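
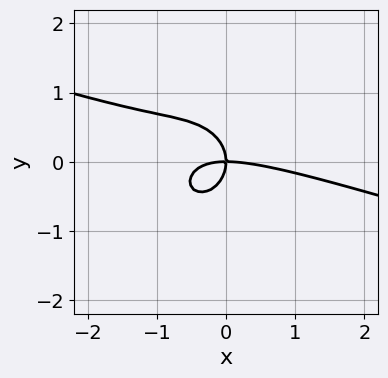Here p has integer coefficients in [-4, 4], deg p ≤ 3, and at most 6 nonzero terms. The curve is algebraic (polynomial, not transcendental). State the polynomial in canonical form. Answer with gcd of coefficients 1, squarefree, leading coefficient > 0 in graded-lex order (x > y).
x^3 + 3*x^2*y + 3*y^3 + 3*x*y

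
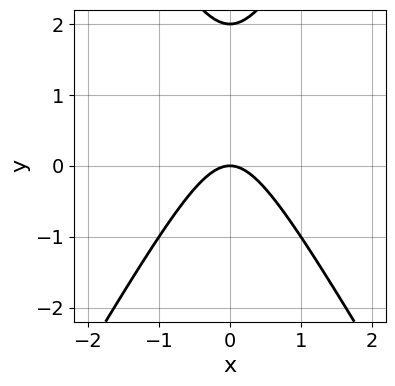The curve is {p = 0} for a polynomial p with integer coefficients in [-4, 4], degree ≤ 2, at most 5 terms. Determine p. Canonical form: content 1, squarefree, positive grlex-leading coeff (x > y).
3*x^2 - y^2 + 2*y

(a) The degree is 2 — a generic line meets the curve in up to 2 points.
(b) Symmetries: it's symmetric under x → −x, forcing even powers of x.
(c) From the axis intercepts and sections: among the integer gridlines, it crosses the y-axis at y ∈ {0, 2}; it crosses the x-axis at the gridline x = 0.
(d) The integer polynomial consistent with all of this is the stated p.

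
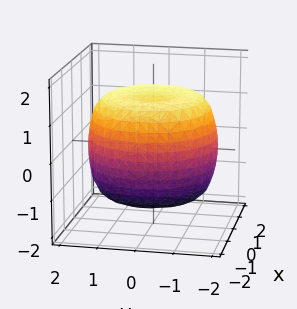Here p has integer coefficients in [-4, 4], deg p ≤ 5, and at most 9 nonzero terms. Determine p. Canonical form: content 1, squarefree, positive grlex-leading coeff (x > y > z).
x^4 + 2*x^2*y^2 + y^4 - 2*x^2 - 2*y^2 + 2*z^2 - 3

First, deg p = 4. A generic line meets the surface in up to 4 points.
Then, symmetries: the surface is invariant under rotation about z: p = q(x² + y², z).
Next, checking where it meets the axes: a circular section at z = 1 has radius between 1 and 2.
Finally, these observations pin down the coefficients.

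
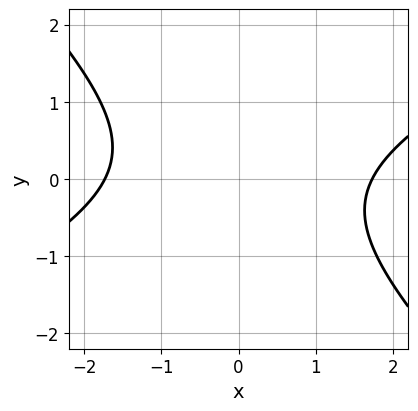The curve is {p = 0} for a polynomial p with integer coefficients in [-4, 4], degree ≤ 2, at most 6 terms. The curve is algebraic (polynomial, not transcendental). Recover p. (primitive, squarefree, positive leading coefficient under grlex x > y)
First, the degree is 2 — a generic line meets the curve in up to 2 points.
Then, observable constraints: the curve avoids every integer y-axis point in the box.
Finally, matching integer coefficients to the picture gives p.

x^2 - x*y - 2*y^2 - 3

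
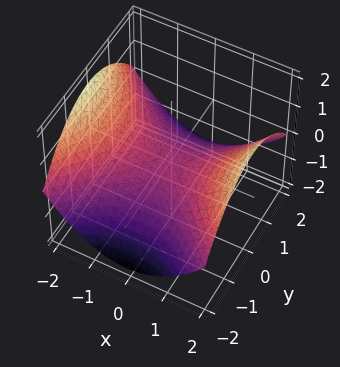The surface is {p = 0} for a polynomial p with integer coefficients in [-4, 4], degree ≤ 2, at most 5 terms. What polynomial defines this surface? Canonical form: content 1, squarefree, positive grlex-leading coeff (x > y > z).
x^2 - y^2 - 3*z

First, degree: a hyperbolic paraboloid; a quadric, so deg p = 2.
Next, symmetries: it's symmetric under x → −x, forcing even powers of x; mirror symmetry y ↦ −y ⇒ only even powers of y.
Then, observable constraints: it meets the x-axis at x = 0 (among the integer gridlines); it meets the y-axis at y = 0 (among the integer gridlines).
Finally, fitting integer coefficients to these (and the overall shape) gives p.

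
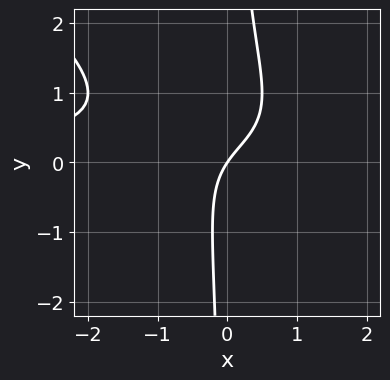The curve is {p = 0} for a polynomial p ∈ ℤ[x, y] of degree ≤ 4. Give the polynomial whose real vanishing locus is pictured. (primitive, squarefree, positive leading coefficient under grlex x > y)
(a) The degree is 3 — the shape is more complex than any degree-2 curve.
(b) Against the integer gridlines: it meets the y-axis at y = 0 (among the integer gridlines); it meets the x-axis at x = 0 (among the integer gridlines).
(c) Solving for integer coefficients yields p as stated.

2*x^2*y + 3*x*y^2 - 3*x*y + 3*x - 2*y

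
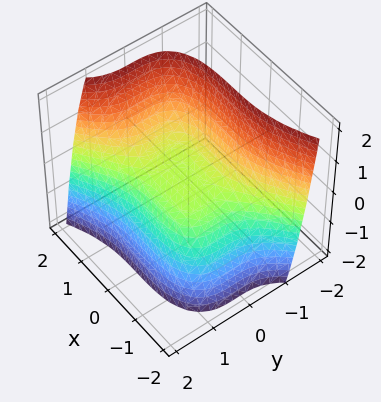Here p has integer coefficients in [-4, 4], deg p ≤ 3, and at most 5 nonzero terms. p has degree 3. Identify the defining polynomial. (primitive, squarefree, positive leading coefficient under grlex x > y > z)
deg p = 3. No degree-2 surface has this shape.
From the visible intercepts: it meets the x-axis at x = 0 (among the integer gridlines); it meets the z-axis at z = 0 (among the integer gridlines); it crosses the y-axis at the gridline y = 0.
These observations pin down the coefficients.

x^3 - 3*y^3 + y^2 - 3*z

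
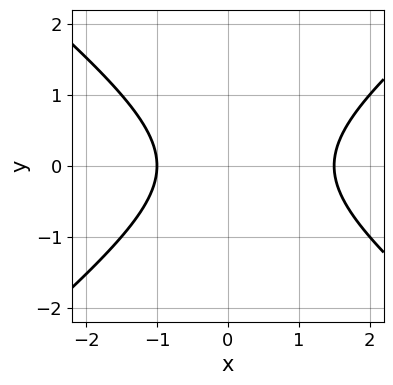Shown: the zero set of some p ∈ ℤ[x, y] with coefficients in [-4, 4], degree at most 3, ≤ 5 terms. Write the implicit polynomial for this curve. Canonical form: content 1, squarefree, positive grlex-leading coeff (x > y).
2*x^2 - 3*y^2 - x - 3

1. deg p = 2. A generic line meets the curve in up to 2 points.
2. Symmetries: mirror symmetry y ↦ −y ⇒ only even powers of y.
3. Reading off the gridlines: it meets the x-axis at x = -1 (among the integer gridlines); it misses every integer gridline on the y-axis.
4. Together with the visible shape, these determine p as stated.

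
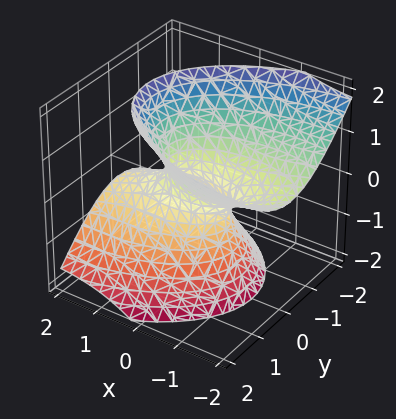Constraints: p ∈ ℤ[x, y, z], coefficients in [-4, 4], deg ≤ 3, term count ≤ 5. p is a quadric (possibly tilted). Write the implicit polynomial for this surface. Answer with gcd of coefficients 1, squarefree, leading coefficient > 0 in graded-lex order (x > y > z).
(a) deg p = 2.
(b) Against the integer gridlines: the surface avoids every integer z-axis point in the box; the x-axis gridline crossings are at x ∈ {-1, 1}.
(c) Matching integer coefficients to the picture gives p.

x^2 + 3*x*z + 3*y^2 - 2*z^2 - 1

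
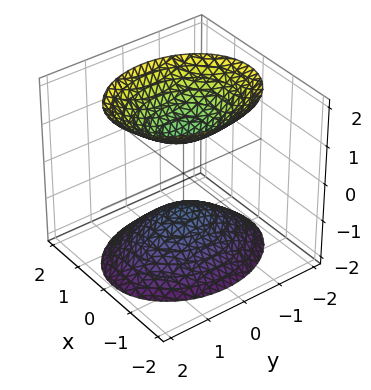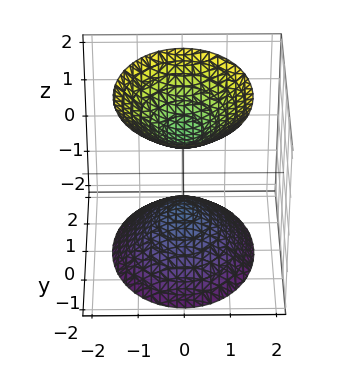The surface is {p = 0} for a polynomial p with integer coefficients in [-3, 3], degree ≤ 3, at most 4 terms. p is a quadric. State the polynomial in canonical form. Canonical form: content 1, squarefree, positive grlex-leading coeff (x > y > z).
3*x^2 + 2*y^2 - 2*z^2 + 2

First, the picture has 2 separate pieces. Treating them together as one polynomial.
Then, degree: two separate bowl-shaped sheets opening away from each other; a quadric, so deg p = 2.
Then, symmetries: the z ↦ −z reflection is a symmetry, so z appears only in even powers; the y ↦ −y reflection is a symmetry, so y appears only in even powers; mirror symmetry x ↦ −x ⇒ only even powers of x.
Then, from the axis intercepts and sections: the z-axis gridline crossings are at z ∈ {-1, 1}; the surface avoids every integer y-axis point in the box; it misses every integer gridline on the x-axis.
Finally, the integer polynomial consistent with all of this is the stated p.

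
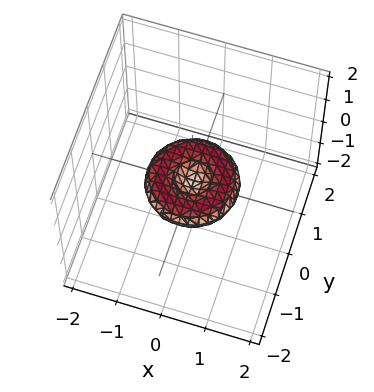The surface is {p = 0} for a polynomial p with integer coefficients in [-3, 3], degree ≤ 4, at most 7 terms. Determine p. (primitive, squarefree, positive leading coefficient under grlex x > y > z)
1. deg p = 4.
2. Symmetry: every cross-section ⟂ z is a circle, so x, y appear only via x² + y².
3. Against the integer gridlines: the y-axis gridline crossings are at y ∈ {-1, 0, 1}; the x-axis gridline crossings are at x ∈ {-1, 0, 1}; a circular section at z = 0 has radius exactly 1.
4. Together with the visible shape, these determine p as stated.

x^4 + 2*x^2*y^2 + y^4 - x^2 - y^2 + 3*z^2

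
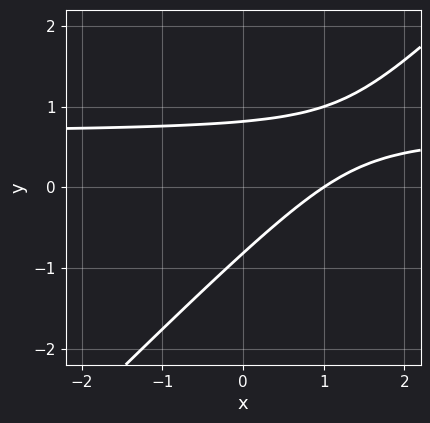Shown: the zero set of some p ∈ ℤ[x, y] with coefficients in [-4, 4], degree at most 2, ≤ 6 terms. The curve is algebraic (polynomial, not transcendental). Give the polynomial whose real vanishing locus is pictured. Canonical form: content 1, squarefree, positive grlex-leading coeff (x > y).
3*x*y - 3*y^2 - 2*x + 2

First, deg p = 2.
Then, from the visible intercepts: one x-axis crossing is at x = 1.
Finally, putting this together gives p.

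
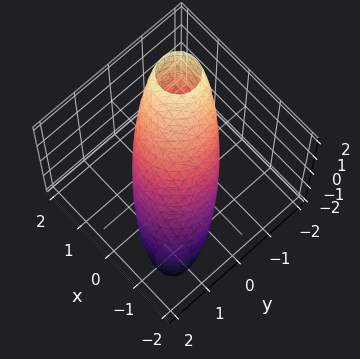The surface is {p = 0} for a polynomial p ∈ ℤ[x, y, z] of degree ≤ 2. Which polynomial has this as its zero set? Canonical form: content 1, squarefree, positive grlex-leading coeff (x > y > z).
3*x^2 - 3*x*z + 3*y^2 + 3*y*z + 2*z^2 - 3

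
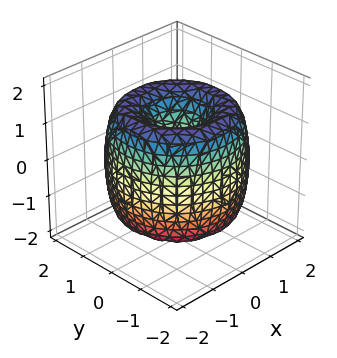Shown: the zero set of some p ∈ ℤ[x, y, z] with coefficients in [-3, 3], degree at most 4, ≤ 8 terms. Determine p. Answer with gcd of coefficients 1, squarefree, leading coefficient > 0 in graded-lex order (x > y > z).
(a) The degree is 4 — the shape is more complex than any degree-3 surface.
(b) Symmetries: every cross-section ⟂ z is a circle, so x, y appear only via x² + y².
(c) Observable constraints: it crosses the y-axis at the gridline y = 0; a circular section at z = 1 has radius between 0 and 1; it crosses the z-axis at the gridline z = 0.
(d) Fitting integer coefficients to these (and the overall shape) gives p.

x^4 + 2*x^2*y^2 + y^4 - 3*x^2 - 3*y^2 + z^2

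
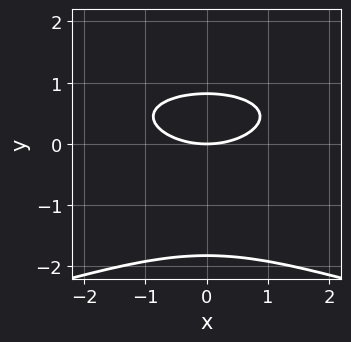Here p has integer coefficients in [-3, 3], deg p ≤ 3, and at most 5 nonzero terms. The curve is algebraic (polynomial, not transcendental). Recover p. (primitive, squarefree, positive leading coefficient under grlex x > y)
1. Degree: a generic line meets the curve in up to 3 points, so deg p = 3.
2. Symmetries: the x ↦ −x reflection is a symmetry, so x appears only in even powers.
3. From the axis intercepts and sections: it meets the x-axis at x = 0 (among the integer gridlines); it crosses the y-axis at the gridline y = 0.
4. Putting this together gives p.

2*y^3 + x^2 + 2*y^2 - 3*y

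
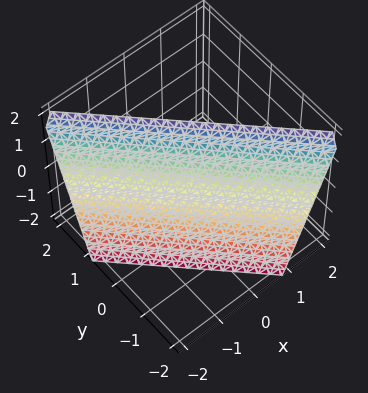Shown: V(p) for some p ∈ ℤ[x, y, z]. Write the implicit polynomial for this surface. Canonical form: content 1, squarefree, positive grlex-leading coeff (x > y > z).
The degree is 1 — the surface is flat (a plane).
Checking where it meets the axes: it meets the z-axis at z = 2 (among the integer gridlines).
The integer polynomial consistent with all of this is the stated p.

3*x + 3*y - z + 2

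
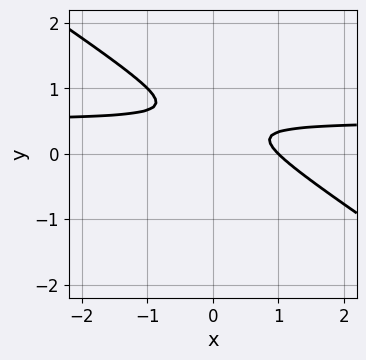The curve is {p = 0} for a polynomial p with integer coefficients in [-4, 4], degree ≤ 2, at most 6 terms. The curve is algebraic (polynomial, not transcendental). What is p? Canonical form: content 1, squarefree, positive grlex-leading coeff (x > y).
2*x*y + 3*y^2 - x - 3*y + 1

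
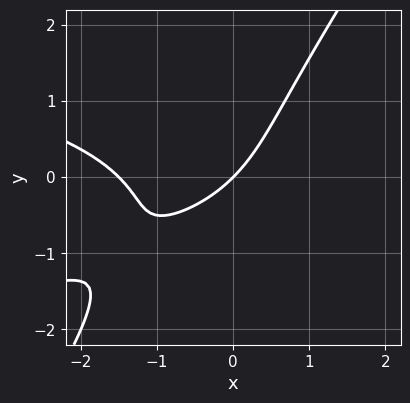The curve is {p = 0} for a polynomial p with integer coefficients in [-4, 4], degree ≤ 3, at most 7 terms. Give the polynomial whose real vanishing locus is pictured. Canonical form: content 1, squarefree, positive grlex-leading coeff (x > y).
1. deg p = 3.
2. Against the integer gridlines: one x-axis crossing is at x = 0; one y-axis crossing is at y = 0.
3. These observations pin down the coefficients.

3*x*y^2 - 2*y^3 + 2*x^2 + 3*x - 3*y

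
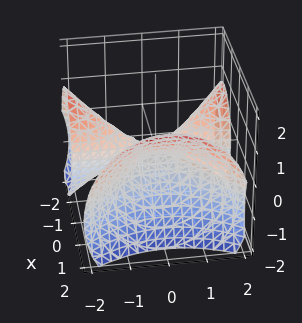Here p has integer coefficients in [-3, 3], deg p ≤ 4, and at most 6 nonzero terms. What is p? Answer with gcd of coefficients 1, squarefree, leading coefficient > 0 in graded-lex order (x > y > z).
(a) The degree is 3 — the shape is more complex than any degree-2 surface.
(b) Checking where it meets the axes: the visible y-axis segment lies entirely on the surface; it meets the z-axis at z = 0 (among the integer gridlines); it crosses the x-axis at the gridline x = 0.
(c) Together with the visible shape, these determine p as stated.

2*x^3 - x^2*z - 2*x*y^2 - 3*z^2 - z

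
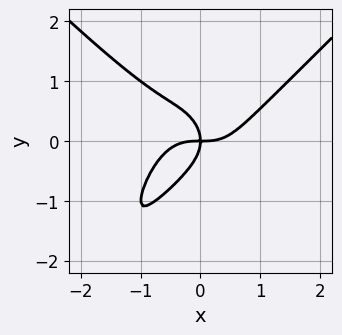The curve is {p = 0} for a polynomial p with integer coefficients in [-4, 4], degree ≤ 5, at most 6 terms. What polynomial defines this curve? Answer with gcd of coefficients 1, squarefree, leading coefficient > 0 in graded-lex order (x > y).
Degree: no degree-3 curve has this shape, so deg p = 4.
From the axis intercepts and sections: it meets the y-axis at y = 0 (among the integer gridlines); it crosses the x-axis at the gridline x = 0.
The integer polynomial consistent with all of this is the stated p.

x^4 - x^2*y^2 - y^3 - x*y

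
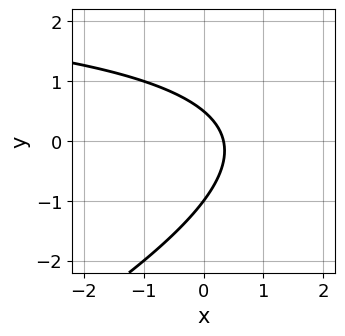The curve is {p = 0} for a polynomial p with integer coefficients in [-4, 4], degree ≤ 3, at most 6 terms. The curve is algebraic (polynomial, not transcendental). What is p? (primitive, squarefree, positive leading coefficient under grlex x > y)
x*y - 2*y^2 - 3*x - y + 1

(a) The degree is 2 — the shape is more complex than any degree-1 curve.
(b) From the visible intercepts: it meets the y-axis at y = -1 (among the integer gridlines).
(c) Putting this together gives p.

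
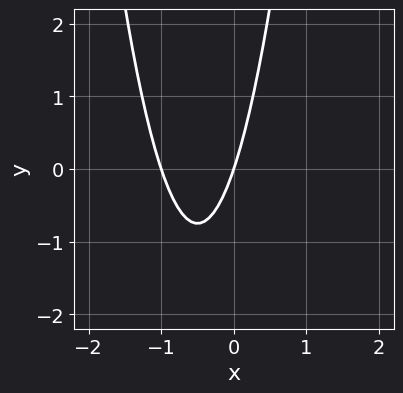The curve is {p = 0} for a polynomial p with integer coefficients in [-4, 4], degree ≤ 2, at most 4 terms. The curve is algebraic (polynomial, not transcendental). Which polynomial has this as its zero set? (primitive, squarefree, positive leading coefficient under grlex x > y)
3*x^2 + 3*x - y

The degree is 2 — no degree-1 curve has this shape.
Against the integer gridlines: it meets the y-axis at y = 0 (among the integer gridlines); the x-axis gridline crossings are at x ∈ {-1, 0}.
The integer polynomial consistent with all of this is the stated p.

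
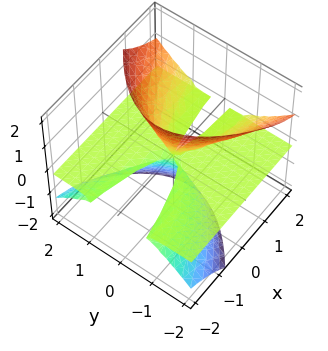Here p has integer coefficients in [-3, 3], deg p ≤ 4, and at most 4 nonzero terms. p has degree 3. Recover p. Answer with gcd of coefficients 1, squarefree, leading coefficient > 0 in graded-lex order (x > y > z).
First, deg p = 3.
Next, from the axis intercepts and sections: the visible y-axis segment lies entirely on the surface; it meets the z-axis at z = 0 (among the integer gridlines); the visible x-axis segment lies entirely on the surface.
Finally, fitting integer coefficients to these (and the overall shape) gives p.

3*x*z^2 - 2*y^2*z + z^3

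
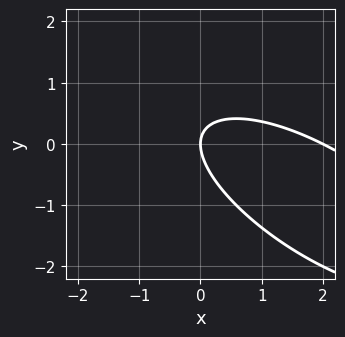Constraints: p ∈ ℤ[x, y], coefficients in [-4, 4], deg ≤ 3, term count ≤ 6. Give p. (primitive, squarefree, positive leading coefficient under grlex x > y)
x^2 + 2*x*y + 2*y^2 - 2*x

(a) The degree is 2 — the shape is more complex than any degree-1 curve.
(b) Observable constraints: one y-axis crossing is at y = 0; the x-axis gridline crossings are at x ∈ {0, 2}.
(c) Solving for integer coefficients yields p as stated.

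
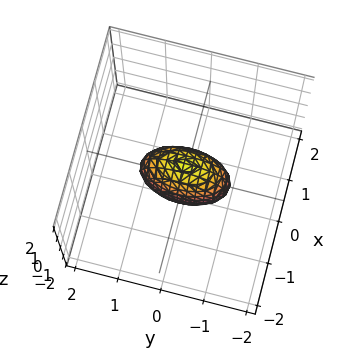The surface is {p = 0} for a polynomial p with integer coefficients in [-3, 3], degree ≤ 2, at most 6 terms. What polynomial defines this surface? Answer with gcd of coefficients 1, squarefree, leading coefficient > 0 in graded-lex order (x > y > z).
3*x^2 + y^2 + z^2 - 1

First, the degree is 2 — bounded and convex; a quadric.
Then, symmetries: the z ↦ −z reflection is a symmetry, so z appears only in even powers; it's symmetric under x → −x, forcing even powers of x; the y ↦ −y reflection is a symmetry, so y appears only in even powers.
Next, observable constraints: among the integer gridlines, it crosses the z-axis at z ∈ {-1, 1}; the y-axis gridline crossings are at y ∈ {-1, 1}.
Finally, solving for integer coefficients yields p as stated.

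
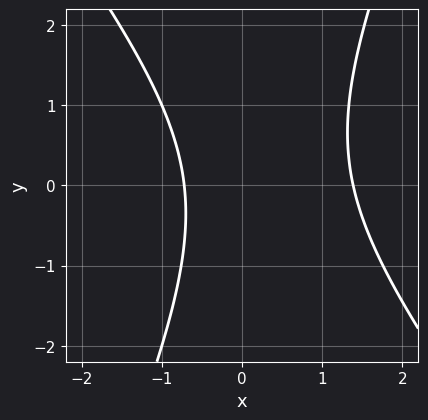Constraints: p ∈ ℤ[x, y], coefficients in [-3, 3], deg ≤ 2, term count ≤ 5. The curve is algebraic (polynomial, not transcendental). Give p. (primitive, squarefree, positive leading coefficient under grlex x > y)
3*x^2 + x*y - y^2 - 2*x - 3

First, degree: the shape is more complex than any degree-1 curve, so deg p = 2.
Then, observable constraints: the curve avoids every integer y-axis point in the box.
Finally, together with the visible shape, these determine p as stated.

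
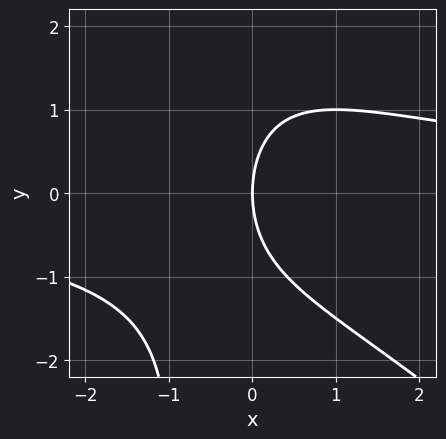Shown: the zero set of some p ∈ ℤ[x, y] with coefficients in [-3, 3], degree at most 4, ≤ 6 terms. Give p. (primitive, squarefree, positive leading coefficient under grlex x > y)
(a) deg p = 3. A generic line meets the curve in up to 3 points.
(b) Against the integer gridlines: it meets the y-axis at y = 0 (among the integer gridlines); one x-axis crossing is at x = 0.
(c) Solving for integer coefficients yields p as stated.

x^2*y + x*y^2 + y^2 - 3*x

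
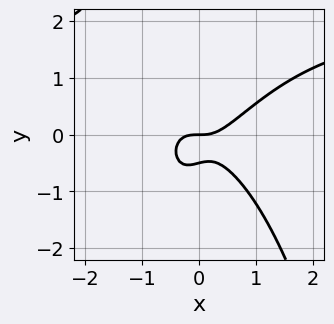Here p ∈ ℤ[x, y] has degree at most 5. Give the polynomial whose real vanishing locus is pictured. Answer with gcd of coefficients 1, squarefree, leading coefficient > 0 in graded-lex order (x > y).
(a) The degree is 4 — a generic line meets the curve in up to 4 points.
(b) Against the integer gridlines: one x-axis crossing is at x = 0; it crosses the y-axis at the gridline y = 0.
(c) Assembling these constraints gives the stated polynomial.

x^3*y - 2*x^3 + x*y^2 + 2*y^2 + y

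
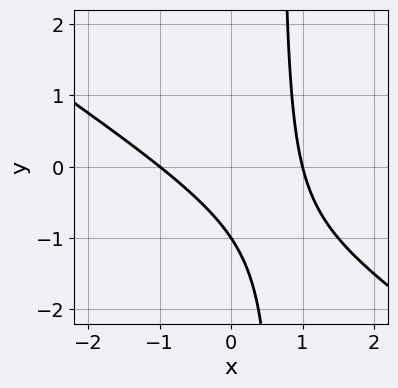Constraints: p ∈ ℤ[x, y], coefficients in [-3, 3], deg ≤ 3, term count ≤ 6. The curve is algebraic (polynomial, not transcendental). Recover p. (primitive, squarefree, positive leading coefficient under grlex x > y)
2*x^2 + 3*x*y - 2*y - 2

(a) Degree: the shape is more complex than any degree-1 curve, so deg p = 2.
(b) From the visible intercepts: one y-axis crossing is at y = -1; among the integer gridlines, it crosses the x-axis at x ∈ {-1, 1}.
(c) Together with the visible shape, these determine p as stated.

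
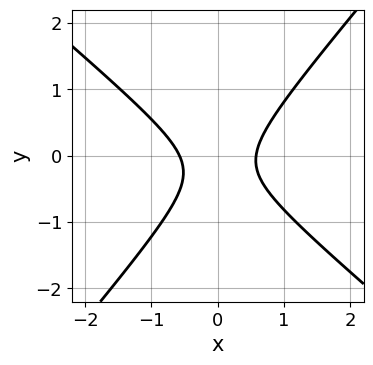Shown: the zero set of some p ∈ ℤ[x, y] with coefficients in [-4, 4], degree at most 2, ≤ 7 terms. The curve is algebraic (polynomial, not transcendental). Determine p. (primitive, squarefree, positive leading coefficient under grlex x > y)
(a) Degree: a generic line meets the curve in up to 2 points, so deg p = 2.
(b) Checking where it meets the axes: the curve avoids every integer y-axis point in the box.
(c) These observations pin down the coefficients.

3*x^2 + x*y - 3*y^2 - y - 1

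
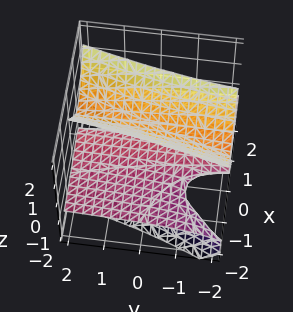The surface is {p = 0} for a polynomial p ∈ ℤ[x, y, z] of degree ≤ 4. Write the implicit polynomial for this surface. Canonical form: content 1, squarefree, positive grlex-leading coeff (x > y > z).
First, there are 2 components. Treating them together as one polynomial.
Then, deg p = 3. The shape is more complex than any degree-2 surface.
Next, from the axis intercepts and sections: among the integer gridlines, it crosses the z-axis at z ∈ {-1, 0, 1}; it crosses the x-axis at the gridline x = 0; the visible y-axis segment lies entirely on the surface.
Finally, the integer polynomial consistent with all of this is the stated p.

2*x^2*z - x*y*z - z^3 + x^2 + z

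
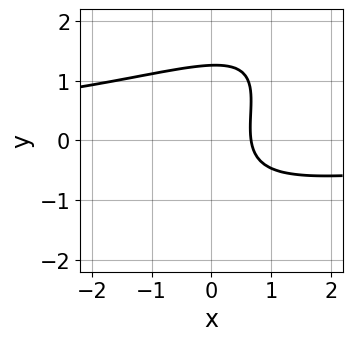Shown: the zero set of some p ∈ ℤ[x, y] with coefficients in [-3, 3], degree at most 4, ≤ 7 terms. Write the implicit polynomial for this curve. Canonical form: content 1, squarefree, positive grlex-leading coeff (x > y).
First, degree: the shape is more complex than any degree-2 curve, so deg p = 3.
Finally, solving for integer coefficients yields p as stated.

x^2*y - 2*x*y^2 + y^3 + 3*x - 2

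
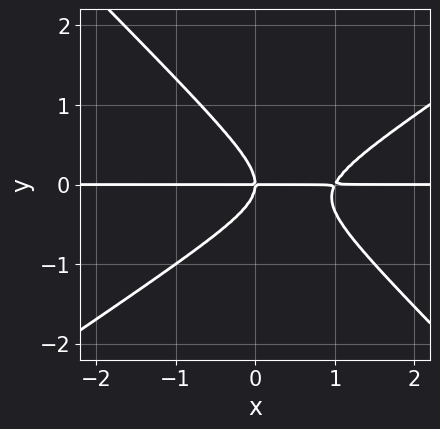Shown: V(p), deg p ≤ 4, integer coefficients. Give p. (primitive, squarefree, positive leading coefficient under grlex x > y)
1. The degree is 3 — a generic line meets the curve in up to 3 points.
2. Reading off the gridlines: every point of the x-axis in the box is on the curve; it crosses the y-axis at the gridline y = 0.
3. Solving for integer coefficients yields p as stated.

2*x^2*y - x*y^2 - 3*y^3 - 2*x*y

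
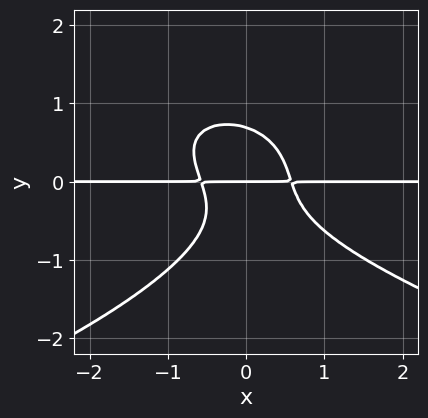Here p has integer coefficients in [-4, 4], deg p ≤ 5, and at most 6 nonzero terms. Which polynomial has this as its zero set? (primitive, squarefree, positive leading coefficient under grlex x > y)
(a) Degree: a generic line meets the curve in up to 4 points, so deg p = 4.
(b) From the axis intercepts and sections: the visible x-axis segment lies entirely on the curve; it crosses the y-axis at the gridline y = 0.
(c) Matching integer coefficients to the picture gives p.

3*y^4 + 3*x^2*y + 2*x*y^2 - y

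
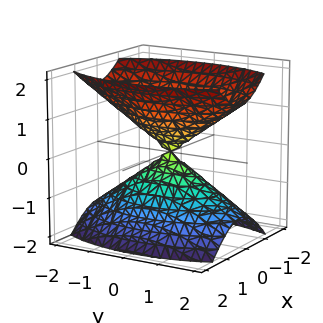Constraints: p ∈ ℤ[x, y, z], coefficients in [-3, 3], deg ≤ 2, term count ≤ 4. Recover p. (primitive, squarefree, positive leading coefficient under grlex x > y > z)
3*x^2 + y^2 - 2*z^2

(a) I count 2 distinct pieces.
(b) Degree: two nappes meeting at a single point; a quadric, so deg p = 2.
(c) Symmetries: the x ↦ −x reflection is a symmetry, so x appears only in even powers; it's symmetric under z → −z, forcing even powers of z; mirror symmetry y ↦ −y ⇒ only even powers of y.
(d) Observable constraints: it meets the z-axis at z = 0 (among the integer gridlines); it meets the x-axis at x = 0 (among the integer gridlines); it crosses the y-axis at the gridline y = 0.
(e) Putting this together gives p.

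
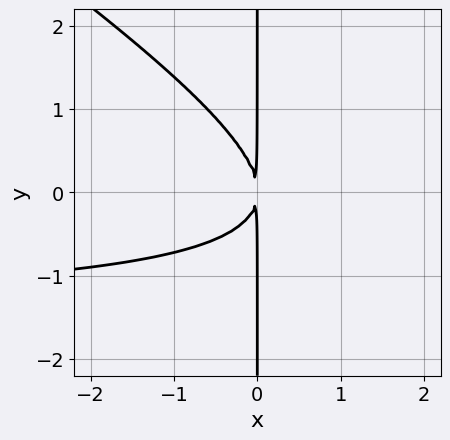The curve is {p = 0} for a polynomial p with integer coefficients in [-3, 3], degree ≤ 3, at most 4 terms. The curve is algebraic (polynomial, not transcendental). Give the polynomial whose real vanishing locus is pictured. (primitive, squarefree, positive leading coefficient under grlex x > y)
2*x^2*y + 3*x*y^2 + 3*x^2

1. The degree is 3 — a generic line meets the curve in up to 3 points.
2. Checking where it meets the axes: the visible y-axis segment lies entirely on the curve.
3. The integer polynomial consistent with all of this is the stated p.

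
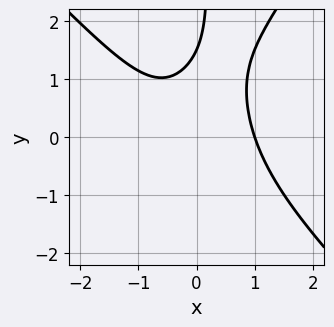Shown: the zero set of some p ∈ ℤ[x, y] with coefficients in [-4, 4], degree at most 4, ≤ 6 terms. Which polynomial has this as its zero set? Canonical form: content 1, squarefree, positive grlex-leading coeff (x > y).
3*x^3 + x^2*y - 2*x*y^2 + 2*y - 3

The degree is 3 — the shape is more complex than any degree-2 curve.
Reading off the gridlines: it crosses the x-axis at the gridline x = 1.
Together with the visible shape, these determine p as stated.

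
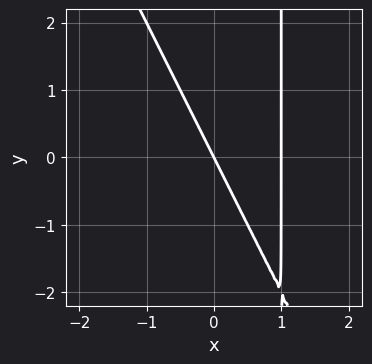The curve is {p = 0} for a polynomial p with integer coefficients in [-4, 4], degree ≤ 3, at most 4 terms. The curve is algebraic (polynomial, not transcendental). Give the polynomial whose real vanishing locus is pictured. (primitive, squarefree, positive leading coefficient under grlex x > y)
First, the degree is 2 — the shape is more complex than any degree-1 curve.
Next, from the visible intercepts: it meets the y-axis at y = 0 (among the integer gridlines); among the integer gridlines, it crosses the x-axis at x ∈ {0, 1}.
Finally, matching integer coefficients to the picture gives p.

2*x^2 + x*y - 2*x - y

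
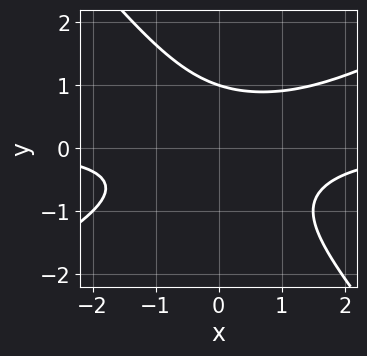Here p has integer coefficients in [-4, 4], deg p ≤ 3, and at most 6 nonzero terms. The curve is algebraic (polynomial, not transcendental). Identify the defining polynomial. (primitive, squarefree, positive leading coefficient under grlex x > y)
2*x^2*y - 2*x*y^2 - 3*y^3 - x*y + 3

First, the degree is 3 — a generic line meets the curve in up to 3 points.
Next, checking where it meets the axes: no x-intercept at any integer in the box; it crosses the y-axis at the gridline y = 1.
Finally, matching integer coefficients to the picture gives p.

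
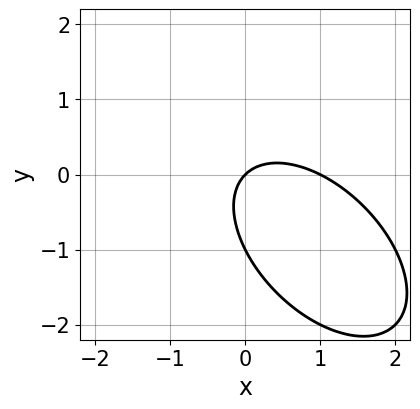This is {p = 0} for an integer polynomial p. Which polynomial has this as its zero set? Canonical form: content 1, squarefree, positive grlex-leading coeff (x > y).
x^2 + x*y + y^2 - x + y

First, degree: no degree-1 curve has this shape, so deg p = 2.
Next, from the visible intercepts: among the integer gridlines, it crosses the x-axis at x ∈ {0, 1}; among the integer gridlines, it crosses the y-axis at y ∈ {-1, 0}.
Finally, together with the visible shape, these determine p as stated.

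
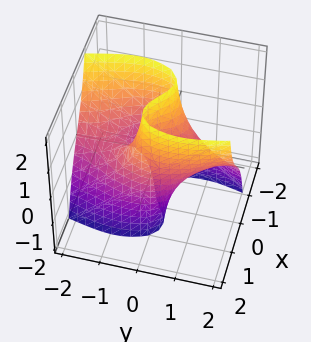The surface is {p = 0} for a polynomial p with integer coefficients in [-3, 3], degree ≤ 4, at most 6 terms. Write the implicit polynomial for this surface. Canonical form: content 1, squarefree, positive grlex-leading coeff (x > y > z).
3*x^3 + 2*x*y^2 - 2*y*z - 3*x

(a) The degree is 3 — no degree-2 surface has this shape.
(b) Reading off the gridlines: the visible y-axis segment lies entirely on the surface; among the integer gridlines, it crosses the x-axis at x ∈ {-1, 0, 1}; every point of the z-axis in the box is on the surface.
(c) Matching integer coefficients to the picture gives p.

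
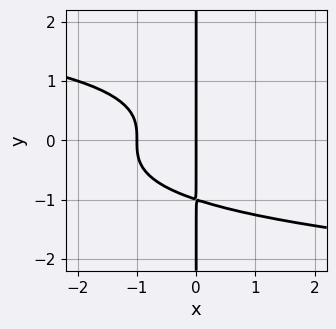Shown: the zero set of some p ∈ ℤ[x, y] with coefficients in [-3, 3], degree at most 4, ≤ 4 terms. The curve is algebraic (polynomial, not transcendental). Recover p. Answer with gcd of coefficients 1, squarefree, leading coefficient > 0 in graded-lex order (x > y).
x*y^3 + x^2 + x

The degree is 4 — no degree-3 curve has this shape.
Reading off the gridlines: the x-axis gridline crossings are at x ∈ {-1, 0}; every point of the y-axis in the box is on the curve.
Matching integer coefficients to the picture gives p.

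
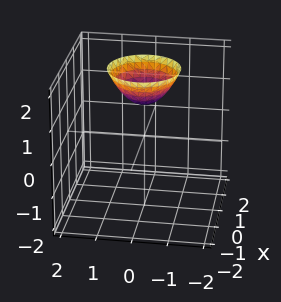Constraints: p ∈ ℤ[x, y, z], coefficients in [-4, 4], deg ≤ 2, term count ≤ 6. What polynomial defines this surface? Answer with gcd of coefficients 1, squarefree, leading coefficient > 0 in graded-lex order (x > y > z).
Degree: the shape is more complex than any degree-1 surface, so deg p = 2.
Symmetries: rotational symmetry about the z-axis ⇒ p depends on x, y only through x² + y².
Observable constraints: a circular section at z = 2 has radius exactly 1; it crosses the z-axis at the gridline z = 1; it misses every integer gridline on the x-axis; it misses every integer gridline on the y-axis.
Putting this together gives p.

x^2 + y^2 - z + 1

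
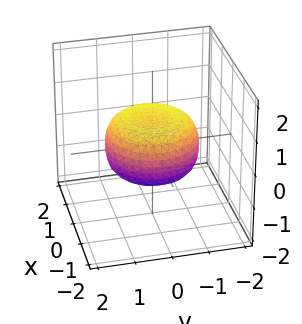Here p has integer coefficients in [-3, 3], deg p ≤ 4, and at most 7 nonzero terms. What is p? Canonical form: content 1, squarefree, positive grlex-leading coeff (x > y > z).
x^4 + 2*x^2*y^2 + y^4 - x^2 - y^2 + 2*z^2 - 1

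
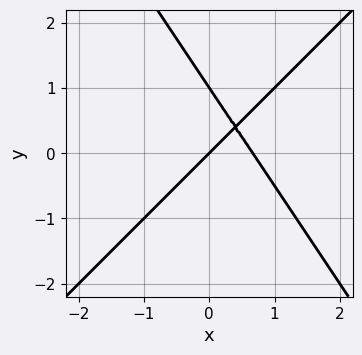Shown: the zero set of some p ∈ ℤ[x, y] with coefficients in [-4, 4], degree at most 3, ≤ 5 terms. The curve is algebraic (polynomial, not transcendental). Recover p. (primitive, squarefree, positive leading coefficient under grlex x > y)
3*x^2 - x*y - 2*y^2 - 2*x + 2*y

1. The degree is 2 — no degree-1 curve has this shape.
2. Reading off the gridlines: among the integer gridlines, it crosses the y-axis at y ∈ {0, 1}; it meets the x-axis at x = 0 (among the integer gridlines).
3. Putting this together gives p.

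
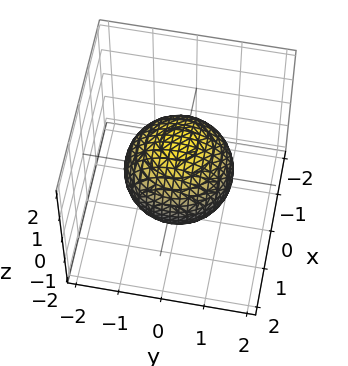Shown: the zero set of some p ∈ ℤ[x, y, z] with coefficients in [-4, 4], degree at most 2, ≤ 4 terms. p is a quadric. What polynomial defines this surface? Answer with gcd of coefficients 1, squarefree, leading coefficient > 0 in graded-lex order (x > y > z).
2*x^2 + 2*y^2 + 2*z^2 - 3

(a) The degree is 2 — bounded and convex; a quadric.
(b) Symmetries: it's symmetric under z → −z, forcing even powers of z; every cross-section ⟂ z is a circle, so x, y appear only via x² + y².
(c) Checking where it meets the axes: a circular section at z = -1 has radius between 0 and 1.
(d) These observations pin down the coefficients.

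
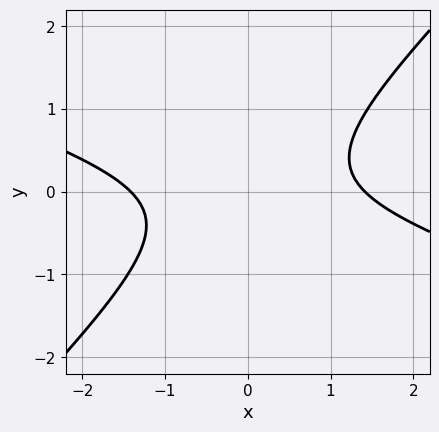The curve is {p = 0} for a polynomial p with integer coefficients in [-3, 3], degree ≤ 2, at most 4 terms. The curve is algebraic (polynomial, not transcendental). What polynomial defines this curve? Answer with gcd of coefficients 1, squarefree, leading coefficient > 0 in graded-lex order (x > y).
x^2 + 2*x*y - 3*y^2 - 2

(a) The degree is 2 — the shape is more complex than any degree-1 curve.
(b) From the axis intercepts and sections: no y-intercept at any integer in the box.
(c) Putting this together gives p.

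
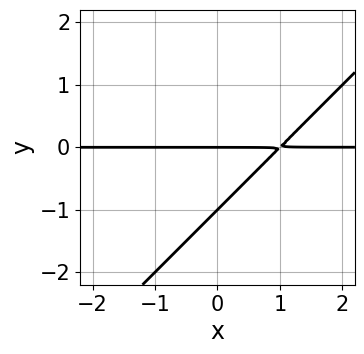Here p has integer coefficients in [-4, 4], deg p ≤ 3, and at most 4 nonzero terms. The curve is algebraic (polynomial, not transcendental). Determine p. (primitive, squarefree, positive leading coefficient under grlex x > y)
(a) The degree is 2 — the shape is more complex than any degree-1 curve.
(b) From the visible intercepts: the visible x-axis segment lies entirely on the curve; the y-axis gridline crossings are at y ∈ {-1, 0}.
(c) Fitting integer coefficients to these (and the overall shape) gives p.

x*y - y^2 - y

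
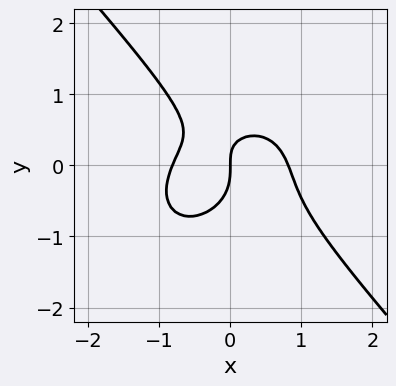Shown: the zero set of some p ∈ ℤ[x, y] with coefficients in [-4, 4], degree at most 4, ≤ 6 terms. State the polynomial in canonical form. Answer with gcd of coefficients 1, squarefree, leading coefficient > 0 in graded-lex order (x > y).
3*x^3 + x*y^2 + 3*y^3 + 2*x*y - 2*x

Degree: no degree-2 curve has this shape, so deg p = 3.
Checking where it meets the axes: it crosses the x-axis at the gridline x = 0; it meets the y-axis at y = 0 (among the integer gridlines).
Assembling these constraints gives the stated polynomial.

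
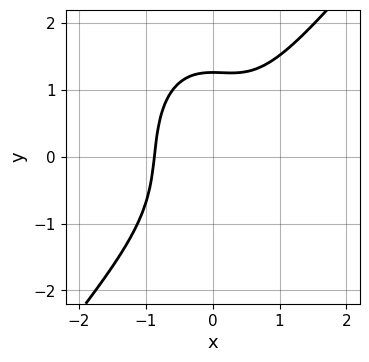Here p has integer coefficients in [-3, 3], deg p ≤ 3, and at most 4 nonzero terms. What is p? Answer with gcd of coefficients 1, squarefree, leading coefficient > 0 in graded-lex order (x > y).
1. deg p = 3.
2. Solving for integer coefficients yields p as stated.

3*x^3 - x^2*y - y^3 + 2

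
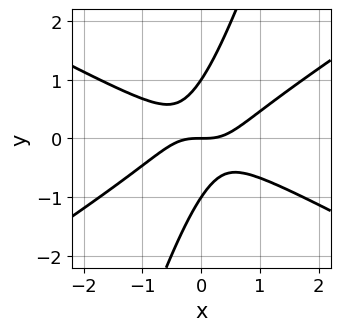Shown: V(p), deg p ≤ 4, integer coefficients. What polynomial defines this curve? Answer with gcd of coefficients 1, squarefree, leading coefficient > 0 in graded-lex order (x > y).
x^3 - 3*x*y^2 + y^3 - y

1. deg p = 3. The shape is more complex than any degree-2 curve.
2. Reading off the gridlines: among the integer gridlines, it crosses the y-axis at y ∈ {-1, 0, 1}; one x-axis crossing is at x = 0.
3. Together with the visible shape, these determine p as stated.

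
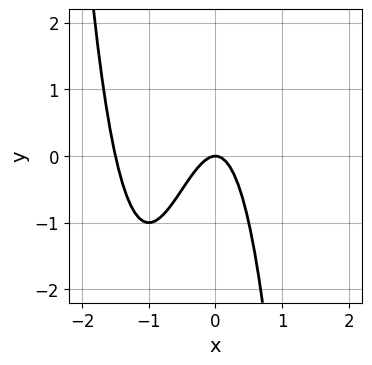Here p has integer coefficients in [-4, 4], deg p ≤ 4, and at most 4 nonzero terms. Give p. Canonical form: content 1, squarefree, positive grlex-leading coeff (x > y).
1. deg p = 3.
2. Reading off the gridlines: one y-axis crossing is at y = 0; it crosses the x-axis at the gridline x = 0.
3. Fitting integer coefficients to these (and the overall shape) gives p.

2*x^3 + 3*x^2 + y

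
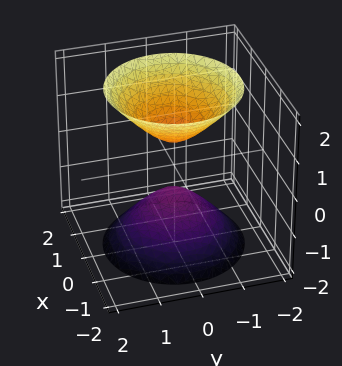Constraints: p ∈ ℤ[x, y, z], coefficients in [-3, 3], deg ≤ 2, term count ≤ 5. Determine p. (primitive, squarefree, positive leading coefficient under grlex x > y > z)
3*x^2 + 3*y^2 - 2*z^2 + 1

(a) The picture has 2 separate pieces. They look like related sheets of one shape, so recover p as a whole.
(b) Degree: two sheets facing apart; a quadric, so deg p = 2.
(c) Symmetries: the surface is invariant under rotation about z: p = q(x² + y², z); it's symmetric under z → −z, forcing even powers of z.
(d) Checking where it meets the axes: it misses every integer gridline on the y-axis; no x-intercept at any integer in the box; a circular section at z = 2 has radius between 1 and 2.
(e) Putting this together gives p.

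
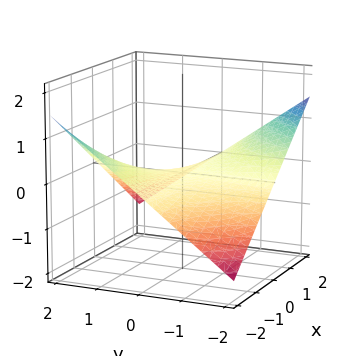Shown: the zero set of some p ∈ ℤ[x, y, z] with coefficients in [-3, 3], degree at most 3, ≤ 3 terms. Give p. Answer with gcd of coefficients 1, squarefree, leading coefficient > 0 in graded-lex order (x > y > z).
1. deg p = 2.
2. From the visible intercepts: every point of the x-axis in the box is on the surface; one z-axis crossing is at z = 0; the visible y-axis segment lies entirely on the surface.
3. The integer polynomial consistent with all of this is the stated p.

x*y + 3*z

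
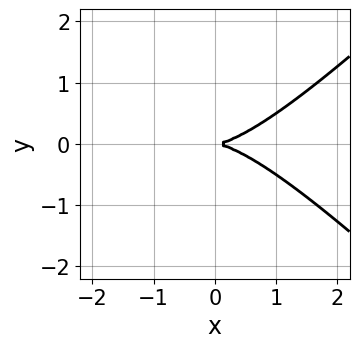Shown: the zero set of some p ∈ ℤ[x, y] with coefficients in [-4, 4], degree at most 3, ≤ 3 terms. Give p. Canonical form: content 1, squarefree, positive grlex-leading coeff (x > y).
x^3 - x*y^2 - 3*y^2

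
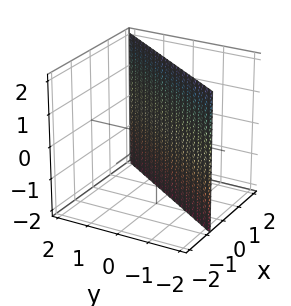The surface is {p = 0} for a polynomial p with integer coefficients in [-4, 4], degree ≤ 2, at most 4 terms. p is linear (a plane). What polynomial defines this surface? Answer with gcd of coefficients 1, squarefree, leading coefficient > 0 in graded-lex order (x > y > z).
3*x - 2*y - 2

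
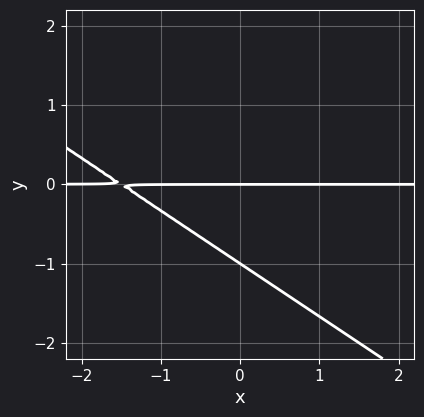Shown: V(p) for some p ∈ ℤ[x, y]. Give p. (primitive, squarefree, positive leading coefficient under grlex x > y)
2*x*y + 3*y^2 + 3*y

(a) deg p = 2. The shape is more complex than any degree-1 curve.
(b) Against the integer gridlines: among the integer gridlines, it crosses the y-axis at y ∈ {-1, 0}; the visible x-axis segment lies entirely on the curve.
(c) The integer polynomial consistent with all of this is the stated p.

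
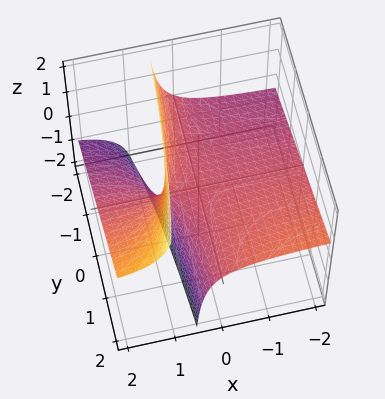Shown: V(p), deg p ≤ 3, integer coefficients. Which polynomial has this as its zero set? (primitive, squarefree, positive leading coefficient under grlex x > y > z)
Degree: no degree-1 surface has this shape, so deg p = 2.
Observable constraints: the visible x-axis segment lies entirely on the surface; the visible y-axis segment lies entirely on the surface.
Matching integer coefficients to the picture gives p.

x*y - 3*x*z + 2*z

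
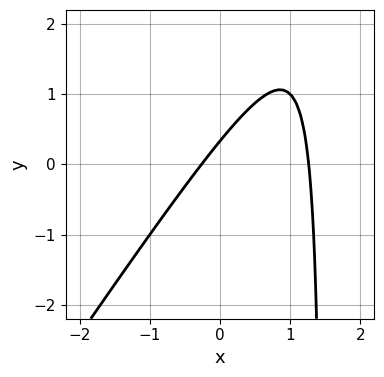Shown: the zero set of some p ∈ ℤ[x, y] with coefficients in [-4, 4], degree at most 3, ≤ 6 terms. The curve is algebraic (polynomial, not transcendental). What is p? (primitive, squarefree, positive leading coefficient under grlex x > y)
Degree: no degree-1 curve has this shape, so deg p = 2.
Matching integer coefficients to the picture gives p.

3*x^2 - 2*x*y - 3*x + 3*y - 1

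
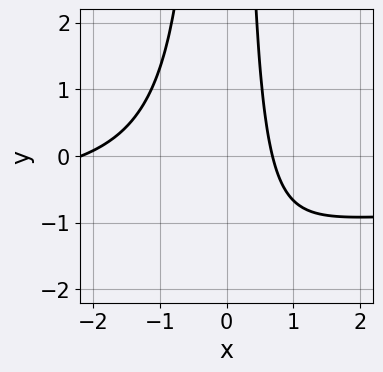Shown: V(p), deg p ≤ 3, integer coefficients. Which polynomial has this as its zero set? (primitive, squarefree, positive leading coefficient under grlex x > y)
3*x^2*y + 2*x^2 + 3*x - 3

Degree: no degree-2 curve has this shape, so deg p = 3.
Observable constraints: it misses every integer gridline on the y-axis.
Assembling these constraints gives the stated polynomial.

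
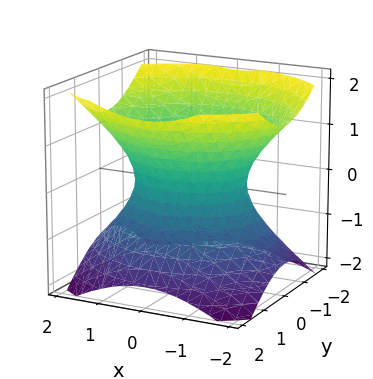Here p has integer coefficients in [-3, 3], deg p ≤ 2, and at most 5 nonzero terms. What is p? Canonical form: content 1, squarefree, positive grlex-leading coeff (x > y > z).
2*x^2 + 3*y^2 - 3*z^2 - 3

(a) The degree is 2 — an hourglass — one-sheet hyperboloid; a quadric.
(b) Symmetries: mirror symmetry y ↦ −y ⇒ only even powers of y; the z ↦ −z reflection is a symmetry, so z appears only in even powers; the x ↦ −x reflection is a symmetry, so x appears only in even powers.
(c) Reading off the gridlines: the y-axis gridline crossings are at y ∈ {-1, 1}; it misses every integer gridline on the z-axis.
(d) Fitting integer coefficients to these (and the overall shape) gives p.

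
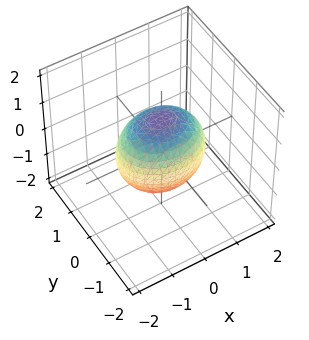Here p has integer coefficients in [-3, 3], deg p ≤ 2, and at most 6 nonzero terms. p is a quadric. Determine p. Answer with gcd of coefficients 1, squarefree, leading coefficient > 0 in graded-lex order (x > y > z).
1. The degree is 2 — a closed, bounded, convex surface; a quadric.
2. Symmetries: the x ↦ −x reflection is a symmetry, so x appears only in even powers; it's symmetric under y → −y, forcing even powers of y; it's symmetric under z → −z, forcing even powers of z.
3. From the visible intercepts: among the integer gridlines, it crosses the y-axis at y ∈ {-1, 1}.
4. The integer polynomial consistent with all of this is the stated p.

2*x^2 + 3*y^2 + 2*z^2 - 3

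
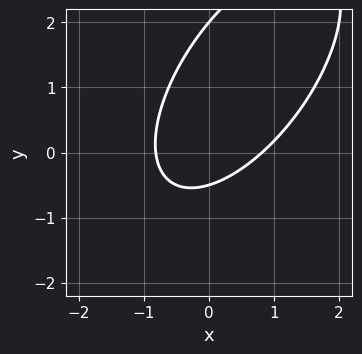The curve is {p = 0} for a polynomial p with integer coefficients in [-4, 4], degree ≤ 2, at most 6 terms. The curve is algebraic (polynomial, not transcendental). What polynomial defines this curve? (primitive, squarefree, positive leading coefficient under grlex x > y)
3*x^2 - 3*x*y + 2*y^2 - 3*y - 2

deg p = 2.
Against the integer gridlines: it crosses the y-axis at the gridline y = 2.
Fitting integer coefficients to these (and the overall shape) gives p.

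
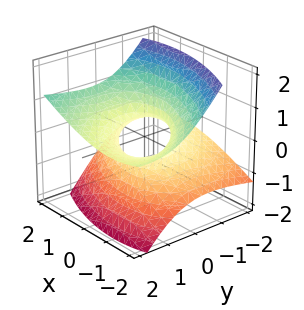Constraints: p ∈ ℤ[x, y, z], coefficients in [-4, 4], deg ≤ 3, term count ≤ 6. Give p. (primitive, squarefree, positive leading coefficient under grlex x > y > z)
x^2 + x*y + y^2 - 3*y*z - 3*z^2 - 1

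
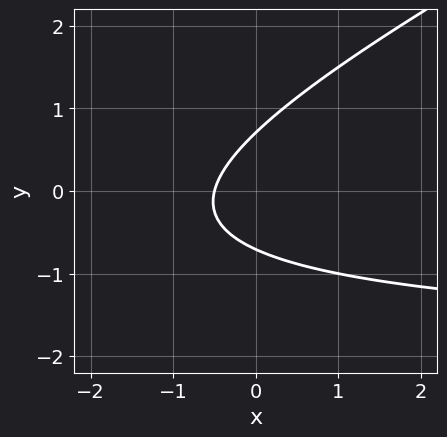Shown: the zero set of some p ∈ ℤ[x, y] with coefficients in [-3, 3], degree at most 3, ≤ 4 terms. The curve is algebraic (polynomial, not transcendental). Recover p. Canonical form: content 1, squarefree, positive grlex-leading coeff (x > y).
x*y - 2*y^2 + 2*x + 1

1. Degree: a generic line meets the curve in up to 2 points, so deg p = 2.
2. Putting this together gives p.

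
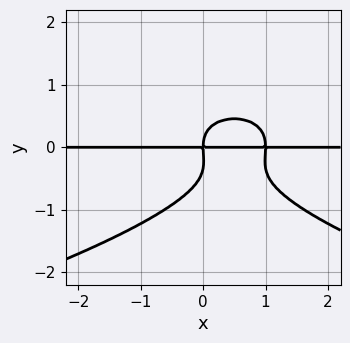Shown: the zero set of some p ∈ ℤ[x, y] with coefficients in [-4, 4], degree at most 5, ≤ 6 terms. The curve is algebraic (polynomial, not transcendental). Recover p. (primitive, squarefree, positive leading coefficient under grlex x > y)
The degree is 4 — no degree-3 curve has this shape.
Observable constraints: one y-axis crossing is at y = 0; every point of the x-axis in the box is on the curve.
Solving for integer coefficients yields p as stated.

3*y^4 + 2*x^2*y + y^3 - 2*x*y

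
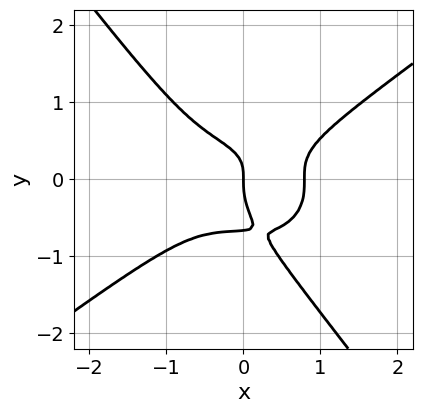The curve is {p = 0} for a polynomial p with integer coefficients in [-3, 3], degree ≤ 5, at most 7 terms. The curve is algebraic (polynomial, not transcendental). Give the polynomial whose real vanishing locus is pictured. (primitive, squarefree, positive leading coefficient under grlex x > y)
Degree: the shape is more complex than any degree-3 curve, so deg p = 4.
Against the integer gridlines: it crosses the x-axis at the gridline x = 0; it meets the y-axis at y = 0 (among the integer gridlines).
Putting this together gives p.

2*x^4 - 3*x*y^3 - 3*y^4 - 2*y^3 - x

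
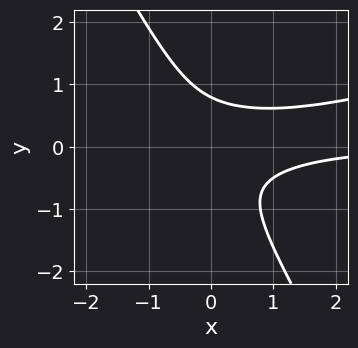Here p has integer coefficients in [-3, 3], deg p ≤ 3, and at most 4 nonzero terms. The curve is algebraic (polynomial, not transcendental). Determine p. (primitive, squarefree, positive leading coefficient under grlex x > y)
x^2*y - 3*x*y^2 - 2*y^3 + 1

(a) The degree is 3 — no degree-2 curve has this shape.
(b) Observable constraints: it misses every integer gridline on the x-axis.
(c) Fitting integer coefficients to these (and the overall shape) gives p.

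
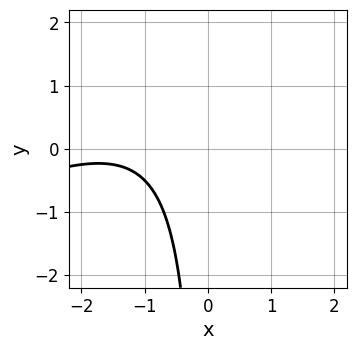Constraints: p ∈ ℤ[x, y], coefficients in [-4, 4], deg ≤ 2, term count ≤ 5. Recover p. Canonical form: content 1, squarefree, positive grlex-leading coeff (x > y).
First, degree: no degree-1 curve has this shape, so deg p = 2.
Next, from the visible intercepts: it misses every integer gridline on the x-axis; the curve avoids every integer y-axis point in the box.
Finally, the integer polynomial consistent with all of this is the stated p.

x^2 - 2*x*y + 3*x + 3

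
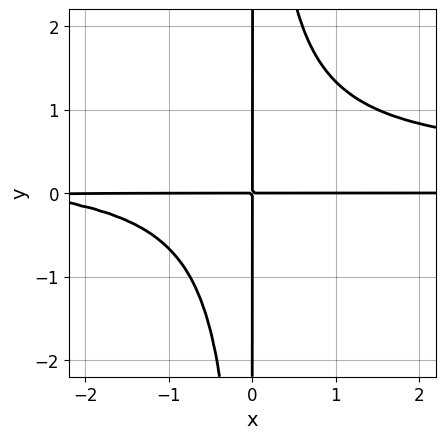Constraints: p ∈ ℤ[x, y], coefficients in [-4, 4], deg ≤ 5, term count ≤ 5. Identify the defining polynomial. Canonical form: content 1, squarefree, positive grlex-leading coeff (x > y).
3*x^2*y^2 - x^2*y - 3*x*y

(a) Degree: no degree-3 curve has this shape, so deg p = 4.
(b) From the axis intercepts and sections: the visible y-axis segment lies entirely on the curve; every point of the x-axis in the box is on the curve.
(c) The integer polynomial consistent with all of this is the stated p.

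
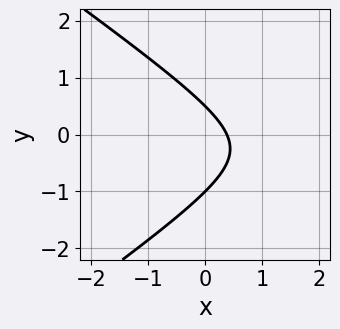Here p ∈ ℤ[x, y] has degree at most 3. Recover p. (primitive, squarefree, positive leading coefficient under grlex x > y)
First, degree: the shape is more complex than any degree-1 curve, so deg p = 2.
Then, against the integer gridlines: it crosses the y-axis at the gridline y = -1.
Finally, the integer polynomial consistent with all of this is the stated p.

x^2 - 2*y^2 - 3*x - y + 1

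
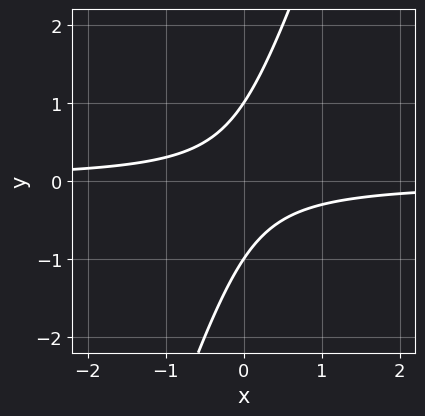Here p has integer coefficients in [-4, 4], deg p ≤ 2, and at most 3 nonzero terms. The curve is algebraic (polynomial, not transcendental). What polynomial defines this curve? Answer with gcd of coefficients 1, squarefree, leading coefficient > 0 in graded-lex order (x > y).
deg p = 2. No degree-1 curve has this shape.
Checking where it meets the axes: the y-axis gridline crossings are at y ∈ {-1, 1}; it misses every integer gridline on the x-axis.
Solving for integer coefficients yields p as stated.

3*x*y - y^2 + 1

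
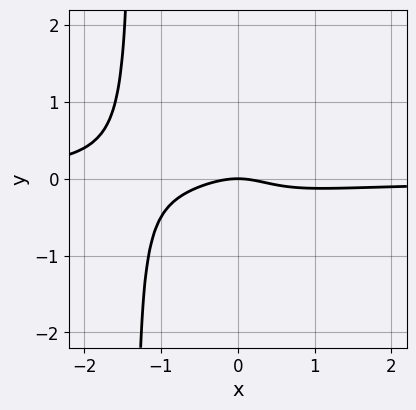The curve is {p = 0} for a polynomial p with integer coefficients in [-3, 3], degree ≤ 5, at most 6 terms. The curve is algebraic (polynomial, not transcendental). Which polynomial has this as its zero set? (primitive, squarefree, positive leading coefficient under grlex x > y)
First, degree: a generic line meets the curve in up to 4 points, so deg p = 4.
Next, observable constraints: it crosses the x-axis at the gridline x = 0; one y-axis crossing is at y = 0.
Finally, assembling these constraints gives the stated polynomial.

3*x^3*y + 3*x^2*y + x^2 + 2*y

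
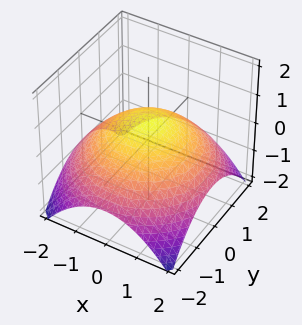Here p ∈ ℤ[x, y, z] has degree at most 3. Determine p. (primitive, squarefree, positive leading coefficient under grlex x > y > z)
x^2 + y^2 + 3*z - 2

First, degree: no degree-1 surface has this shape, so deg p = 2.
Then, by symmetry, every cross-section ⟂ z is a circle, so x, y appear only via x² + y².
Next, from the visible intercepts: a circular section at z = 0 has radius between 1 and 2.
Finally, fitting integer coefficients to these (and the overall shape) gives p.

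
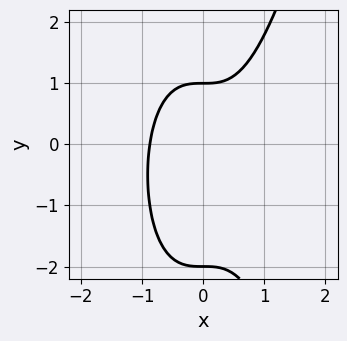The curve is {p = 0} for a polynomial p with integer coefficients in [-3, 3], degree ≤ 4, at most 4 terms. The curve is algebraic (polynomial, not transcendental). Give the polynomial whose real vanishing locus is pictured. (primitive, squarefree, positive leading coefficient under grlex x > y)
3*x^3 - y^2 - y + 2

1. deg p = 3. A generic line meets the curve in up to 3 points.
2. From the axis intercepts and sections: the y-axis gridline crossings are at y ∈ {-2, 1}.
3. The integer polynomial consistent with all of this is the stated p.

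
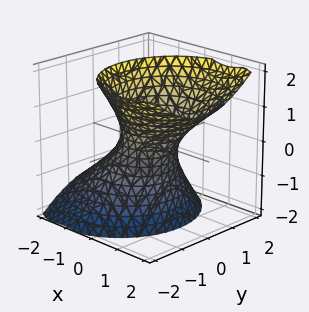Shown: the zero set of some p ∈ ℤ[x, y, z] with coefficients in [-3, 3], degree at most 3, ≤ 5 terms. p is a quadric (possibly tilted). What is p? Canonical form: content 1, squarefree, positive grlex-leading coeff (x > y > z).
1. deg p = 2.
2. From the visible intercepts: the surface avoids every integer z-axis point in the box.
3. The integer polynomial consistent with all of this is the stated p.

3*x^2 - 3*x*z + 3*y^2 - 2*z^2 - 2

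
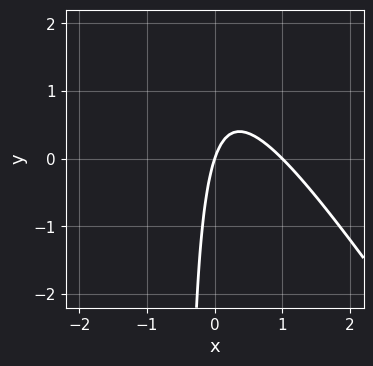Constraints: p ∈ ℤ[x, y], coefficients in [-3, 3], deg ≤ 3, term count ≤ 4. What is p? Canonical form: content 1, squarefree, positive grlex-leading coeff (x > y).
3*x^2 + 2*x*y - 3*x + y

(a) deg p = 2.
(b) Against the integer gridlines: among the integer gridlines, it crosses the x-axis at x ∈ {0, 1}; it crosses the y-axis at the gridline y = 0.
(c) Fitting integer coefficients to these (and the overall shape) gives p.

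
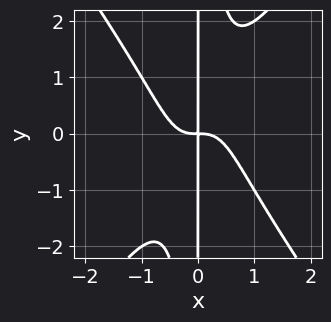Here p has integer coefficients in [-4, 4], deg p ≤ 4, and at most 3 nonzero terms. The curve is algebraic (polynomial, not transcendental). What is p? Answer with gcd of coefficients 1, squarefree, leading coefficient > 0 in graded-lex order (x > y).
The degree is 4 — no degree-3 curve has this shape.
From the visible intercepts: the visible y-axis segment lies entirely on the curve.
Assembling these constraints gives the stated polynomial.

2*x^4 - x^2*y^2 + x*y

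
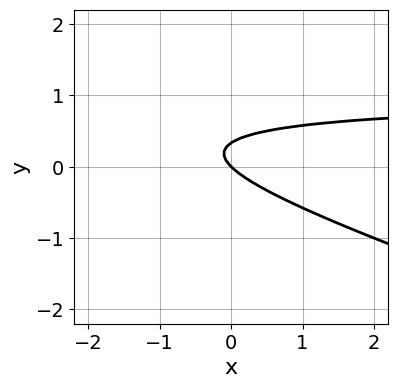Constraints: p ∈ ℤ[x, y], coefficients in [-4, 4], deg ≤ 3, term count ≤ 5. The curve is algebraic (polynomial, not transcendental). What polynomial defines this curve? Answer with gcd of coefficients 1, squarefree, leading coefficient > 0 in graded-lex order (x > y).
x*y + 3*y^2 - x - y

1. The degree is 2 — the shape is more complex than any degree-1 curve.
2. Reading off the gridlines: it crosses the y-axis at the gridline y = 0; it crosses the x-axis at the gridline x = 0.
3. Fitting integer coefficients to these (and the overall shape) gives p.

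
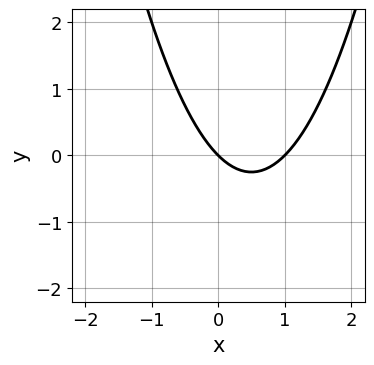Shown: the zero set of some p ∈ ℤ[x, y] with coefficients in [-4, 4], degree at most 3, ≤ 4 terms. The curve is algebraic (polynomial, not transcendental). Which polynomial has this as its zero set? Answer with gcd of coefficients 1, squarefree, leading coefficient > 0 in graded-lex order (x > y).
x^2 - x - y

1. deg p = 2. The shape is more complex than any degree-1 curve.
2. From the visible intercepts: it meets the y-axis at y = 0 (among the integer gridlines); the x-axis gridline crossings are at x ∈ {0, 1}.
3. Matching integer coefficients to the picture gives p.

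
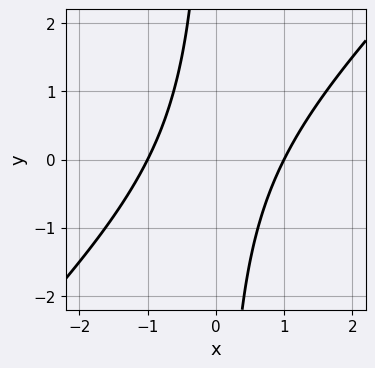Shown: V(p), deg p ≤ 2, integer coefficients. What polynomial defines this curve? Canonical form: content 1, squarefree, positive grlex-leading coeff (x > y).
x^2 - x*y - 1

1. Degree: a generic line meets the curve in up to 2 points, so deg p = 2.
2. From the axis intercepts and sections: no y-intercept at any integer in the box; the x-axis gridline crossings are at x ∈ {-1, 1}.
3. These observations pin down the coefficients.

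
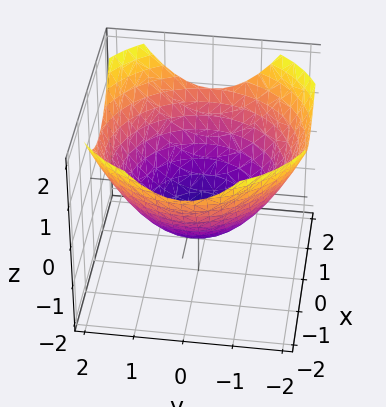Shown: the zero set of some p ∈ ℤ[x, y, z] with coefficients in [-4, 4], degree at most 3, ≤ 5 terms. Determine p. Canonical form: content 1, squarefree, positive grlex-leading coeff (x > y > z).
x^2 + y^2 - 2*z - 2

First, degree: the shape is more complex than any degree-1 surface, so deg p = 2.
Then, by symmetry, the surface is invariant under rotation about z: p = q(x² + y², z).
Then, from the axis intercepts and sections: it crosses the z-axis at the gridline z = -1; a circular section at z = 0 has radius between 1 and 2.
Finally, these observations pin down the coefficients.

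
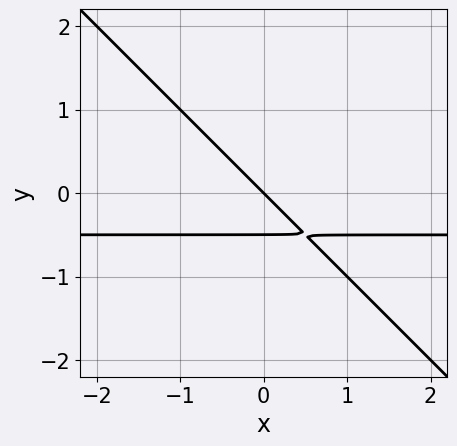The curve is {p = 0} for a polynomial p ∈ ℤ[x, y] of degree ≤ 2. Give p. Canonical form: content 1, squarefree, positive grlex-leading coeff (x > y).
2*x*y + 2*y^2 + x + y

1. The degree is 2 — the shape is more complex than any degree-1 curve.
2. From the visible intercepts: one y-axis crossing is at y = 0; it crosses the x-axis at the gridline x = 0.
3. Solving for integer coefficients yields p as stated.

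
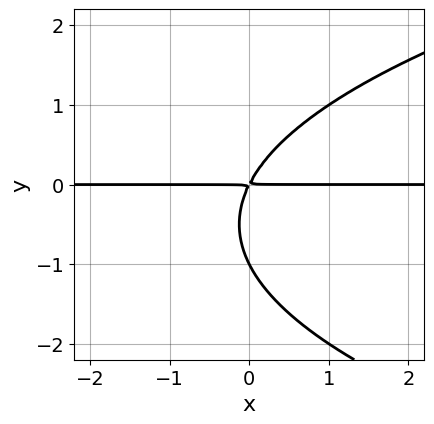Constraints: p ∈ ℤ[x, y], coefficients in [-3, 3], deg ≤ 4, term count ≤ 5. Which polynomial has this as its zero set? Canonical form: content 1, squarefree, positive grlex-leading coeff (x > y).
1. deg p = 3. The shape is more complex than any degree-2 curve.
2. Checking where it meets the axes: it meets the y-axis at y = -1 (among the integer gridlines); the visible x-axis segment lies entirely on the curve.
3. Assembling these constraints gives the stated polynomial.

y^3 - 2*x*y + y^2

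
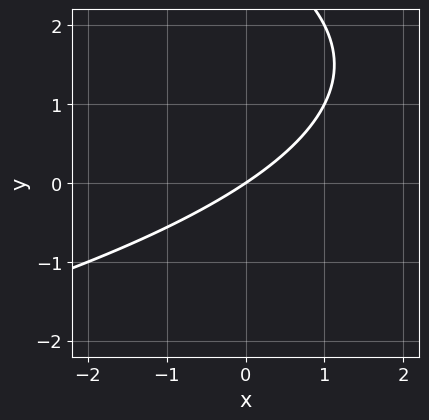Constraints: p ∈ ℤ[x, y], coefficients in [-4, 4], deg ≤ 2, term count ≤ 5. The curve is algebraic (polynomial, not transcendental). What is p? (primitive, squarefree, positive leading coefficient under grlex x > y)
y^2 + 2*x - 3*y

Degree: a generic line meets the curve in up to 2 points, so deg p = 2.
Observable constraints: it meets the y-axis at y = 0 (among the integer gridlines); one x-axis crossing is at x = 0.
Putting this together gives p.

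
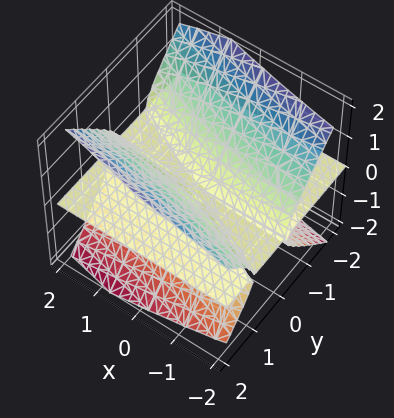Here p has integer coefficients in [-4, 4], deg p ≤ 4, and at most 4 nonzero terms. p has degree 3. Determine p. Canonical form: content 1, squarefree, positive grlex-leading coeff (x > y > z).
(a) There are 3 components. Treating them together as one polynomial.
(b) Degree: the shape is more complex than any degree-2 surface, so deg p = 3.
(c) From the axis intercepts and sections: every point of the y-axis in the box is on the surface; the visible x-axis segment lies entirely on the surface; one z-axis crossing is at z = 0.
(d) The integer polynomial consistent with all of this is the stated p.

x*y*z + 2*y^2*z - 2*z^3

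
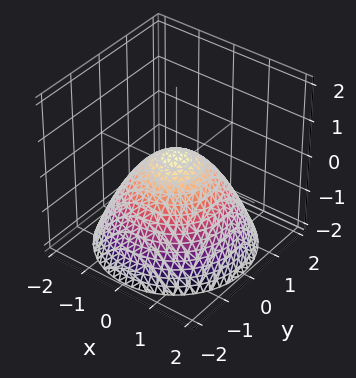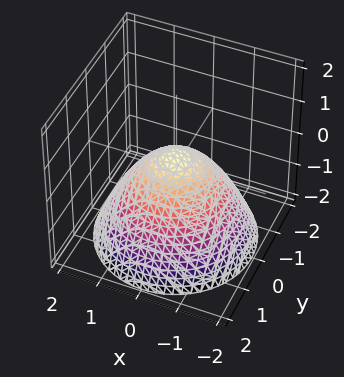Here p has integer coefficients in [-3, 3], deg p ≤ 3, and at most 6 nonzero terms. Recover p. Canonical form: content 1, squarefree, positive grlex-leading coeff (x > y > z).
(a) deg p = 2. The shape is more complex than any degree-1 surface.
(b) Symmetries: rotational symmetry about the z-axis ⇒ p depends on x, y only through x² + y².
(c) Against the integer gridlines: a circular section at z = -1 has radius between 1 and 2.
(d) Assembling these constraints gives the stated polynomial.

2*x^2 + 2*y^2 + 3*z - 1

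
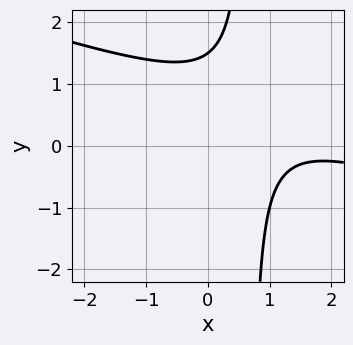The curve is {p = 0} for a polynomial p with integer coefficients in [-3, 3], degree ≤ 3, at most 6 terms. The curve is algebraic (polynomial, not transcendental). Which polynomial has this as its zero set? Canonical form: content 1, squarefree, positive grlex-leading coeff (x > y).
The degree is 2 — a generic line meets the curve in up to 2 points.
Checking where it meets the axes: no x-intercept at any integer in the box.
Solving for integer coefficients yields p as stated.

x^2 + 3*x*y - 3*x - 2*y + 3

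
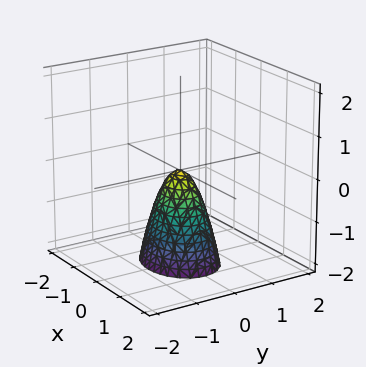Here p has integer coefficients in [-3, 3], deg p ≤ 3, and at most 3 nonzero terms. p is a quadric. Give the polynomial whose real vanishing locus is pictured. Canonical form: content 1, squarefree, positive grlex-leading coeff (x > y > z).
(a) deg p = 2.
(b) Symmetries: mirror symmetry x ↦ −x ⇒ only even powers of x; mirror symmetry y ↦ −y ⇒ only even powers of y.
(c) Checking where it meets the axes: it meets the z-axis at z = 0 (among the integer gridlines); it crosses the y-axis at the gridline y = 0.
(d) These observations pin down the coefficients.

2*x^2 + 3*y^2 + z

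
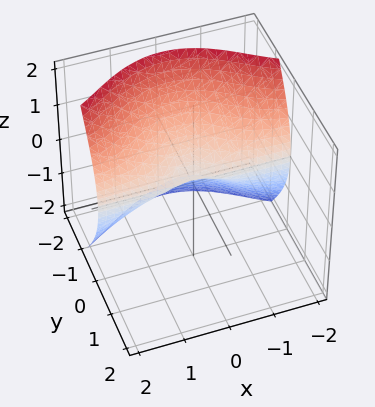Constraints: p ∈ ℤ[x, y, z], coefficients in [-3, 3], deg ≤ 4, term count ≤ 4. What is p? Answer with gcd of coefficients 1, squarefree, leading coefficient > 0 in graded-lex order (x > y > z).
(a) Degree: the shape is more complex than any degree-2 surface, so deg p = 3.
(b) Reading off the gridlines: it meets the z-axis at z = 0 (among the integer gridlines); it meets the y-axis at y = 0 (among the integer gridlines).
(c) The integer polynomial consistent with all of this is the stated p. Check: (-1, 0, 0) on the x-axis lies on the surface, and p(-1, 0, 0) = 0. ✓

3*x^2*y + 2*y^3 + 3*z^2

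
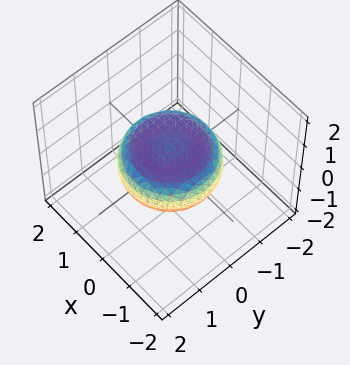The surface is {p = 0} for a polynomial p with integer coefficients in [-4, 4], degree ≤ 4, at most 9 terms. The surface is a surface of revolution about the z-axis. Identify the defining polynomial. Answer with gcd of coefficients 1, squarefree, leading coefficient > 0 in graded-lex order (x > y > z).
(a) Degree: a generic line meets the surface in up to 4 points, so deg p = 4.
(b) Symmetries: every cross-section ⟂ z is a circle, so x, y appear only via x² + y².
(c) Checking where it meets the axes: a circular section at z = 0 has radius between 1 and 2.
(d) Assembling these constraints gives the stated polynomial.

x^4 + 2*x^2*y^2 + y^4 - x^2 - y^2 + 3*z^2 - 1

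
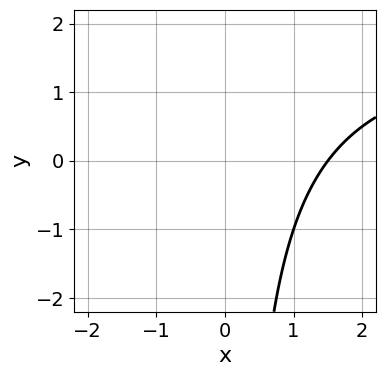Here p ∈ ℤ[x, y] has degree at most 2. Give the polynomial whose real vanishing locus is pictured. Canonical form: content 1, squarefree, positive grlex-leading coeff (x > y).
deg p = 2.
From the axis intercepts and sections: the curve avoids every integer y-axis point in the box.
The integer polynomial consistent with all of this is the stated p.

x*y - 2*x + 3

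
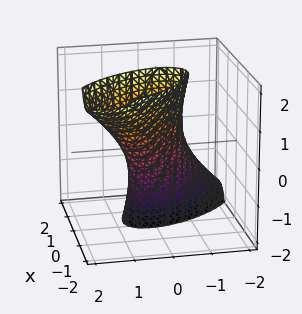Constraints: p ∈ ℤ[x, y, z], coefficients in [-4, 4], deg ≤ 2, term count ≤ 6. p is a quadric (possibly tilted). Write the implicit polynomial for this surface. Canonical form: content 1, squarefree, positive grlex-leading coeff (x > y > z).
3*x^2 + 3*x*y + 2*x*z + 2*y^2 - 1

1. deg p = 2.
2. From the axis intercepts and sections: the surface avoids every integer z-axis point in the box.
3. Assembling these constraints gives the stated polynomial.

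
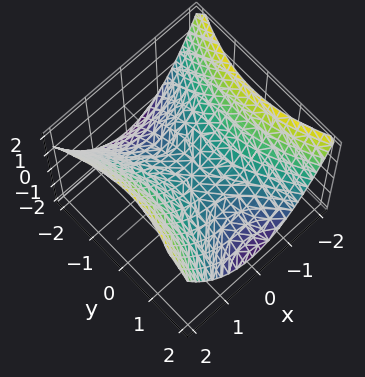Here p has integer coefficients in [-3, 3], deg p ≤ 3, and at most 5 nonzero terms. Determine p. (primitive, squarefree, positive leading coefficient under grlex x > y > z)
2*x^2 - y^2 - 3*z

Degree: a hyperbolic paraboloid; a quadric, so deg p = 2.
Symmetries: the x ↦ −x reflection is a symmetry, so x appears only in even powers; mirror symmetry y ↦ −y ⇒ only even powers of y.
Against the integer gridlines: it meets the x-axis at x = 0 (among the integer gridlines); it crosses the z-axis at the gridline z = 0; one y-axis crossing is at y = 0.
Together with the visible shape, these determine p as stated.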